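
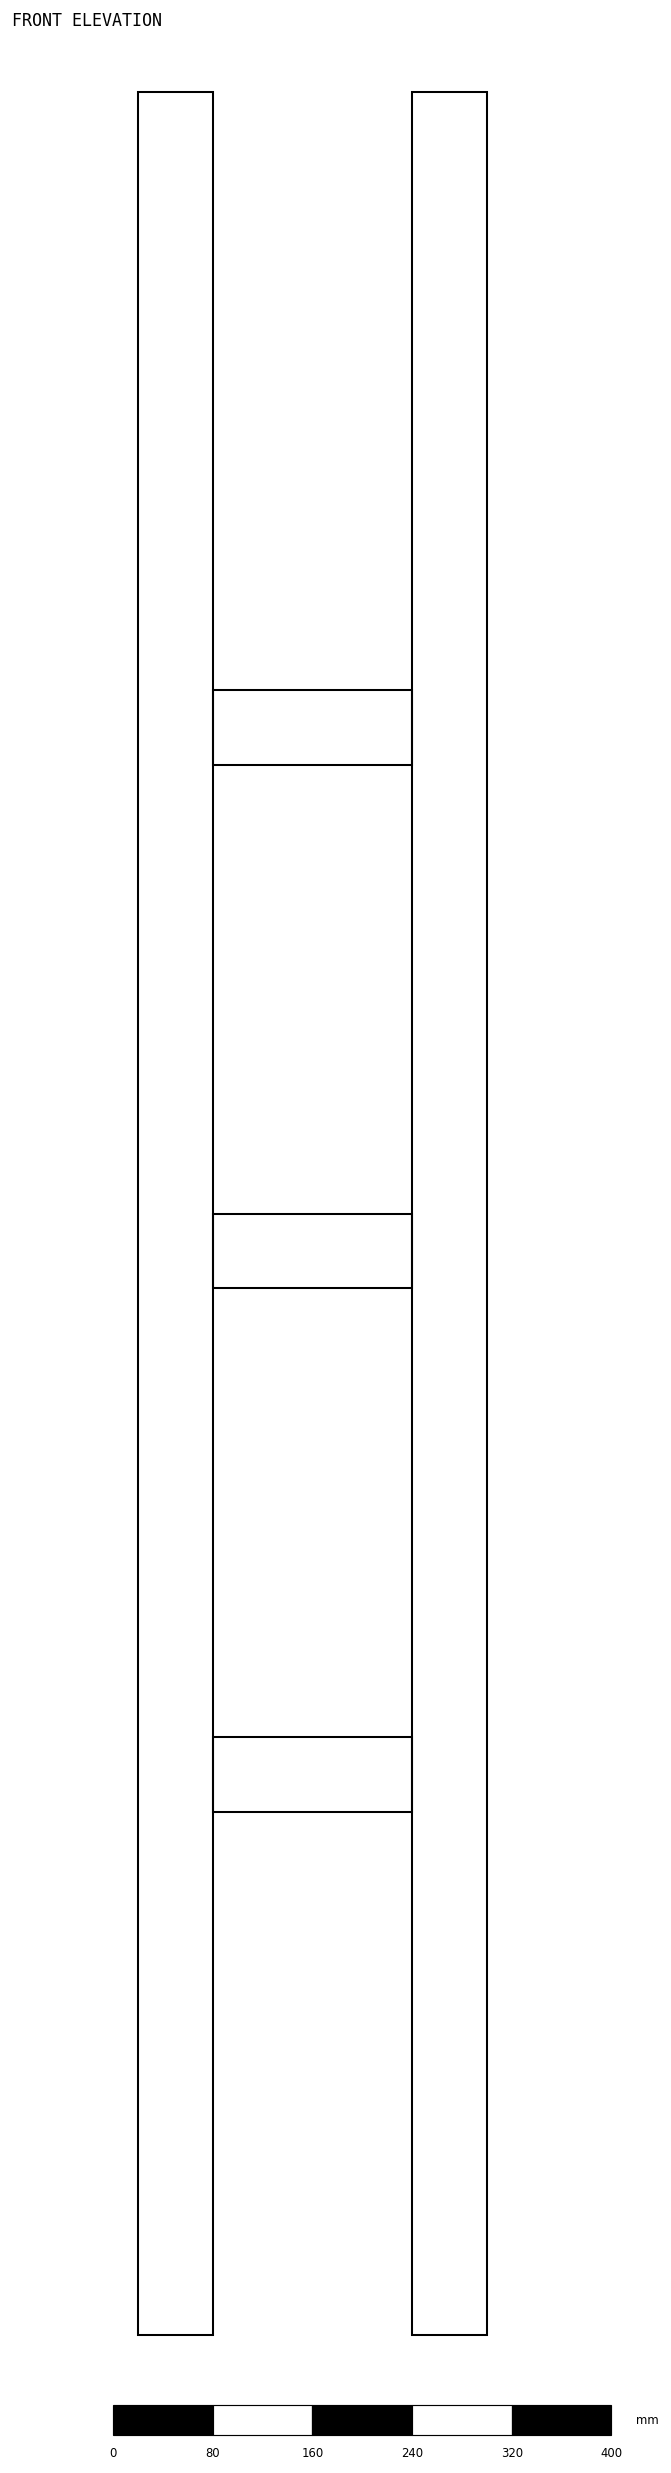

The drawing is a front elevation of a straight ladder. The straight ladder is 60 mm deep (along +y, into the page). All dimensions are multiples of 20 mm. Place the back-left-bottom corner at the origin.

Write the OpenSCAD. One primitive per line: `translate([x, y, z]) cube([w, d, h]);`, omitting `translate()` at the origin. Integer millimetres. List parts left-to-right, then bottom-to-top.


cube([60, 60, 1800]);
translate([60, 0, 420]) cube([160, 60, 60]);
translate([60, 0, 840]) cube([160, 60, 60]);
translate([60, 0, 1260]) cube([160, 60, 60]);
translate([220, 0, 0]) cube([60, 60, 1800]);


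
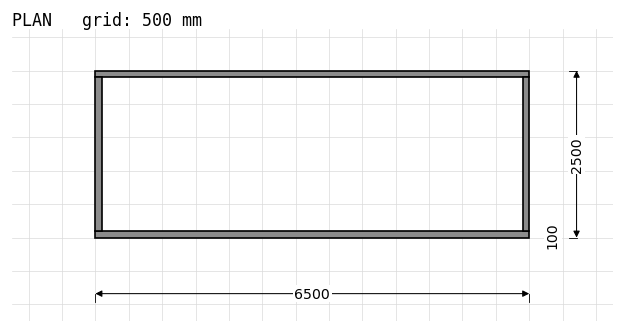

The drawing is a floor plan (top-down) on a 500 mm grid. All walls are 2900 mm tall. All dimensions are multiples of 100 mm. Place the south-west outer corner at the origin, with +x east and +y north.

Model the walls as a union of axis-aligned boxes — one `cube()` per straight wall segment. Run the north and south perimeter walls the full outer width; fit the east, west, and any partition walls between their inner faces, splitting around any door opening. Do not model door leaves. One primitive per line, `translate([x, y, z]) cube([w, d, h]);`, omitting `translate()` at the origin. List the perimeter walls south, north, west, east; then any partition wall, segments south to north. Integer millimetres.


cube([6500, 100, 2900]);
translate([0, 2400, 0]) cube([6500, 100, 2900]);
translate([0, 100, 0]) cube([100, 2300, 2900]);
translate([6400, 100, 0]) cube([100, 2300, 2900]);


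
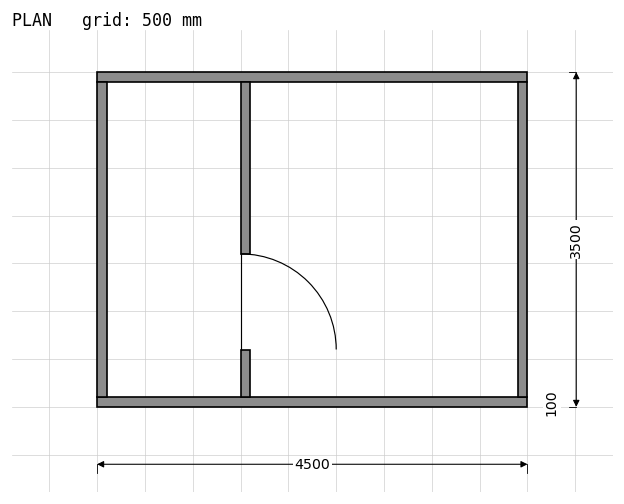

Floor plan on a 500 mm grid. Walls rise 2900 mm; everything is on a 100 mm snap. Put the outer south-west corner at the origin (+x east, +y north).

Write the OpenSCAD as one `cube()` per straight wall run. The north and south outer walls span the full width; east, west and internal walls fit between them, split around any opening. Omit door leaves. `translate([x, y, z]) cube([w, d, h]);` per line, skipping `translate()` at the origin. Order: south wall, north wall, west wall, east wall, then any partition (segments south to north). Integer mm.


cube([4500, 100, 2900]);
translate([0, 3400, 0]) cube([4500, 100, 2900]);
translate([0, 100, 0]) cube([100, 3300, 2900]);
translate([4400, 100, 0]) cube([100, 3300, 2900]);
translate([1500, 100, 0]) cube([100, 500, 2900]);
translate([1500, 1600, 0]) cube([100, 1800, 2900]);


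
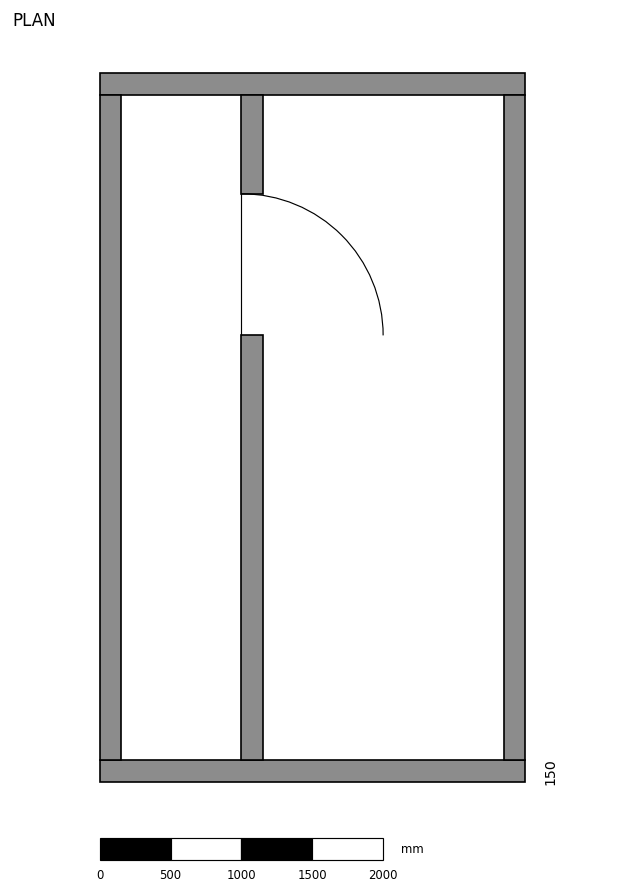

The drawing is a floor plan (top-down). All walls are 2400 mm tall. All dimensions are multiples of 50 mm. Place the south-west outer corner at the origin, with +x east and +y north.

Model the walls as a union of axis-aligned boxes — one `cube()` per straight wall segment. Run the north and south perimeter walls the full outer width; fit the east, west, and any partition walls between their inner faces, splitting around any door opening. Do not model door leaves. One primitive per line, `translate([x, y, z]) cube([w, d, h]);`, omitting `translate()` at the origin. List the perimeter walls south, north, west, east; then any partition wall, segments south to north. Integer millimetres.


cube([3000, 150, 2400]);
translate([0, 4850, 0]) cube([3000, 150, 2400]);
translate([0, 150, 0]) cube([150, 4700, 2400]);
translate([2850, 150, 0]) cube([150, 4700, 2400]);
translate([1000, 150, 0]) cube([150, 3000, 2400]);
translate([1000, 4150, 0]) cube([150, 700, 2400]);


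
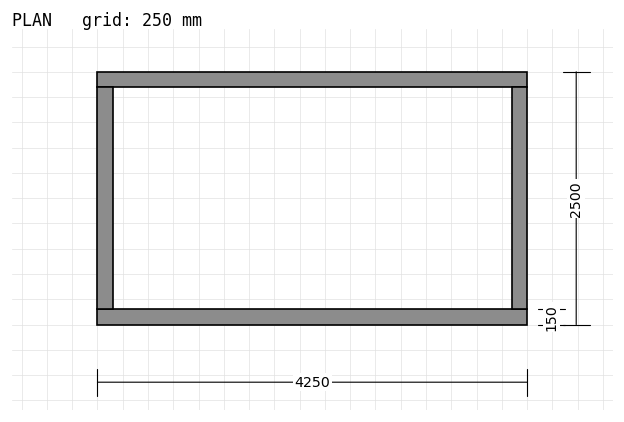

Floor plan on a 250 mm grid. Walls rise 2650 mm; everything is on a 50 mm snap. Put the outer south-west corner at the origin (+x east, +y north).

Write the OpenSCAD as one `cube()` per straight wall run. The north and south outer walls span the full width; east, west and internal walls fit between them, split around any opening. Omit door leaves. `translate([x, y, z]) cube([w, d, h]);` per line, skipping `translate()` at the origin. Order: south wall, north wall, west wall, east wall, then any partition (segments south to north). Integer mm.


cube([4250, 150, 2650]);
translate([0, 2350, 0]) cube([4250, 150, 2650]);
translate([0, 150, 0]) cube([150, 2200, 2650]);
translate([4100, 150, 0]) cube([150, 2200, 2650]);


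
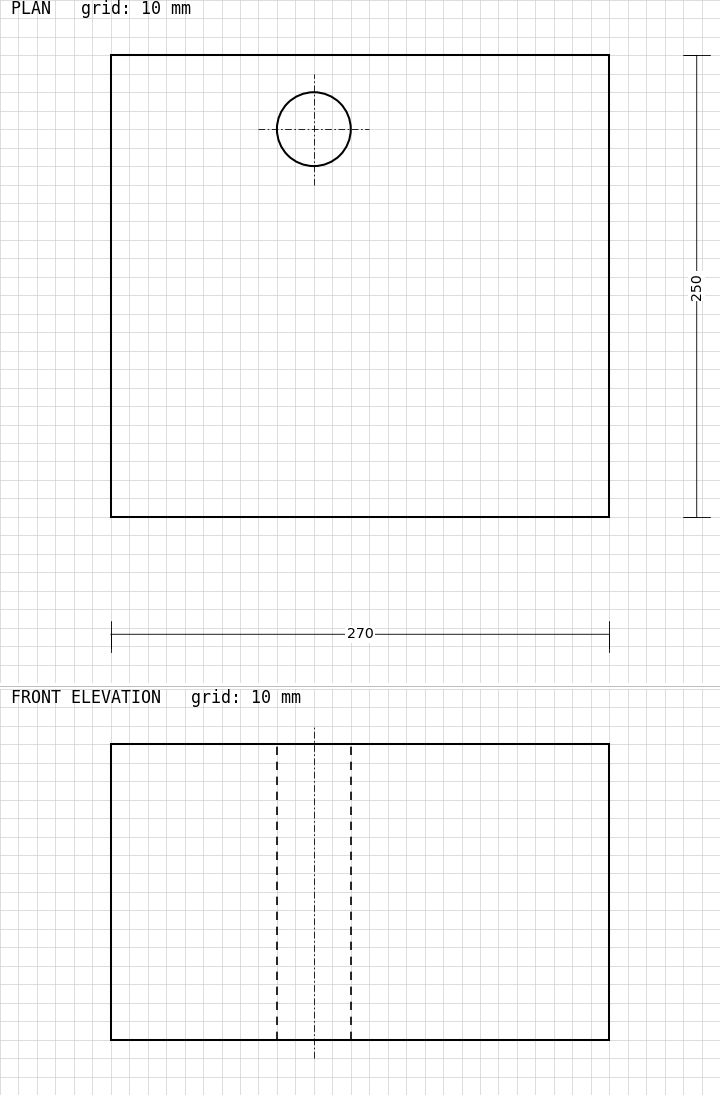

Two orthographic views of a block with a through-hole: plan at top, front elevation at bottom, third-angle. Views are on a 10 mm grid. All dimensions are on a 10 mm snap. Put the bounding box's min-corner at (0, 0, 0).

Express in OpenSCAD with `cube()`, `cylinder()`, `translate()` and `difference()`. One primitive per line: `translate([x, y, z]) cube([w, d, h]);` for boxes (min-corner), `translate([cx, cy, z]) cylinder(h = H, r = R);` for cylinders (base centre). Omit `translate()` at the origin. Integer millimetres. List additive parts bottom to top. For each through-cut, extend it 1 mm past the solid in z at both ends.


difference() {
  cube([270, 250, 160]);
  translate([110, 210, -1]) cylinder(h = 162, r = 20);
}


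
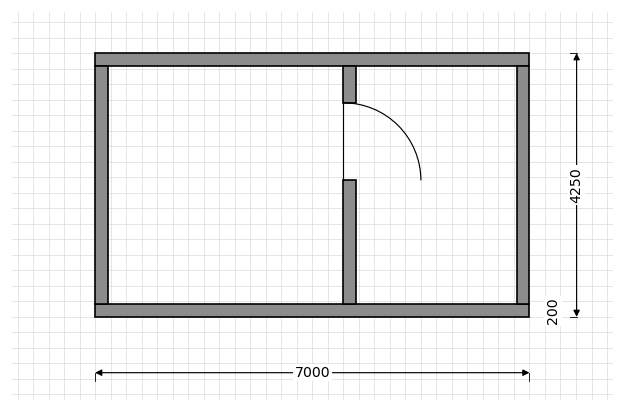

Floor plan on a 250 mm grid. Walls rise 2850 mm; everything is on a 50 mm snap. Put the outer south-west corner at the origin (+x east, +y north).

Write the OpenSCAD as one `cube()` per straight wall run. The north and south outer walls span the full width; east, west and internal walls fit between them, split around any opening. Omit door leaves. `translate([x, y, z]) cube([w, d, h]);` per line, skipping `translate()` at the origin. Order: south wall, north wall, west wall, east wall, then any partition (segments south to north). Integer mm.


cube([7000, 200, 2850]);
translate([0, 4050, 0]) cube([7000, 200, 2850]);
translate([0, 200, 0]) cube([200, 3850, 2850]);
translate([6800, 200, 0]) cube([200, 3850, 2850]);
translate([4000, 200, 0]) cube([200, 2000, 2850]);
translate([4000, 3450, 0]) cube([200, 600, 2850]);


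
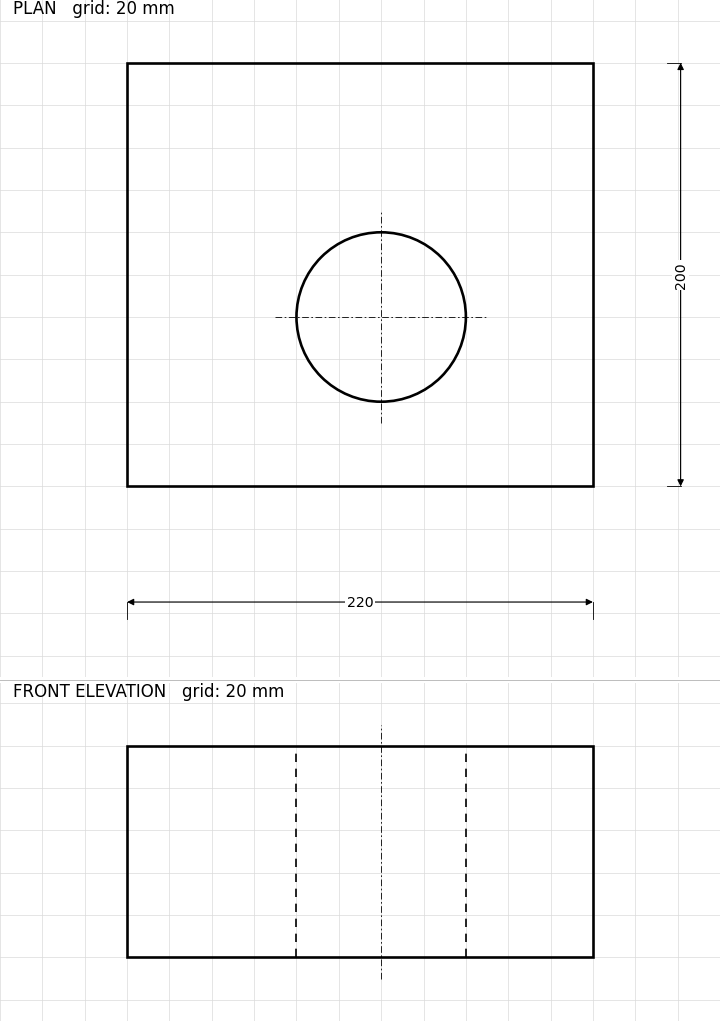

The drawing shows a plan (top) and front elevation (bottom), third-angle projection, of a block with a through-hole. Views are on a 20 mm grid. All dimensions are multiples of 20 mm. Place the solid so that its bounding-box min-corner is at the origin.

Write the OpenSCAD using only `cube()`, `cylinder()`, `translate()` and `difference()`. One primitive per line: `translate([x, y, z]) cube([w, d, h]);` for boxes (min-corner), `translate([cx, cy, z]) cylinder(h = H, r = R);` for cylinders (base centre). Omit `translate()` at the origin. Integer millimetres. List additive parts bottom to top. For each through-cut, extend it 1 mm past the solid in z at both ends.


difference() {
  cube([220, 200, 100]);
  translate([120, 80, -1]) cylinder(h = 102, r = 40);
}


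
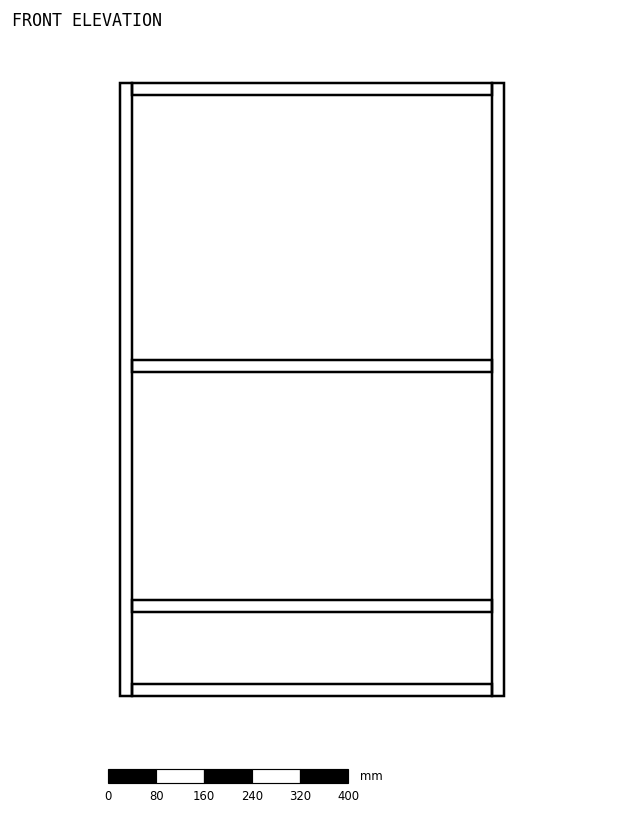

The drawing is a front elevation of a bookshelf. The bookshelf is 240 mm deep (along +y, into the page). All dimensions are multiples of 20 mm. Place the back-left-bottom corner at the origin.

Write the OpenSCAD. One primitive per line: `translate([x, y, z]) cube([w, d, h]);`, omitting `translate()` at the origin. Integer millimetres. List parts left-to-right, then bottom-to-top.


cube([20, 240, 1020]);
translate([20, 0, 0]) cube([600, 240, 20]);
translate([20, 0, 140]) cube([600, 240, 20]);
translate([20, 0, 540]) cube([600, 240, 20]);
translate([20, 0, 1000]) cube([600, 240, 20]);
translate([620, 0, 0]) cube([20, 240, 1020]);


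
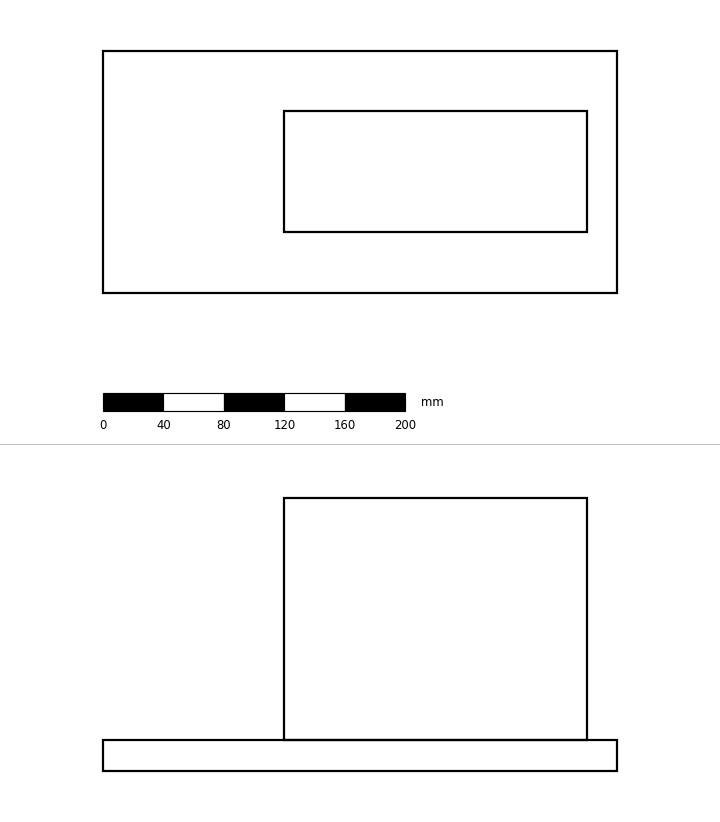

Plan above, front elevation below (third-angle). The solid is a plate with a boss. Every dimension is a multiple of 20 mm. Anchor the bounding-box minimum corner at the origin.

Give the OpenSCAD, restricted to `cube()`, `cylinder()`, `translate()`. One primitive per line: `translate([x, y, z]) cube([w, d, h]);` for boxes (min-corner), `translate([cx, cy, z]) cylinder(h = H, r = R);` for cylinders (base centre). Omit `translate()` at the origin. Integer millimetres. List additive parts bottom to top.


cube([340, 160, 20]);
translate([120, 40, 20]) cube([200, 80, 160]);


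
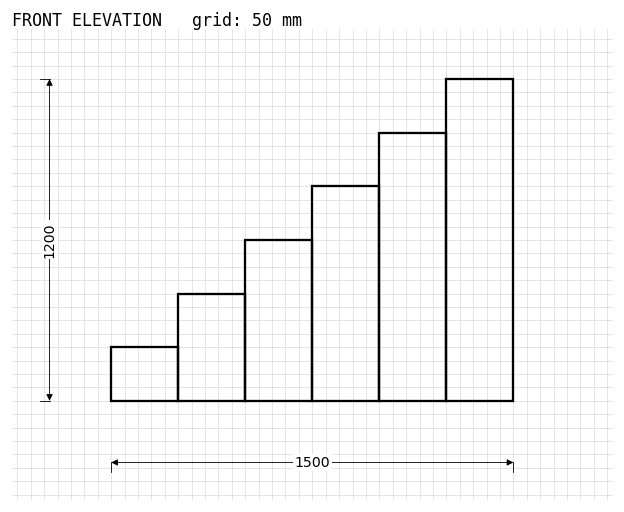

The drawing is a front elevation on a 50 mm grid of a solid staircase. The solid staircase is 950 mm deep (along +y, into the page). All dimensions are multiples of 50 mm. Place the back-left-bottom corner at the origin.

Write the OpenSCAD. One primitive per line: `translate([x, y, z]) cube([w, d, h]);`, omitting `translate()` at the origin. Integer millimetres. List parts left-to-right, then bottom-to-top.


cube([250, 950, 200]);
translate([250, 0, 0]) cube([250, 950, 400]);
translate([500, 0, 0]) cube([250, 950, 600]);
translate([750, 0, 0]) cube([250, 950, 800]);
translate([1000, 0, 0]) cube([250, 950, 1000]);
translate([1250, 0, 0]) cube([250, 950, 1200]);


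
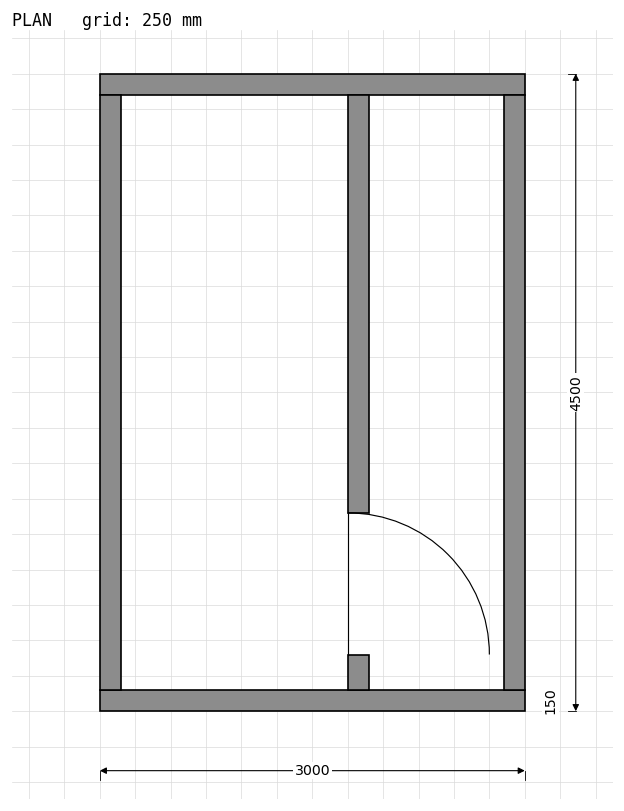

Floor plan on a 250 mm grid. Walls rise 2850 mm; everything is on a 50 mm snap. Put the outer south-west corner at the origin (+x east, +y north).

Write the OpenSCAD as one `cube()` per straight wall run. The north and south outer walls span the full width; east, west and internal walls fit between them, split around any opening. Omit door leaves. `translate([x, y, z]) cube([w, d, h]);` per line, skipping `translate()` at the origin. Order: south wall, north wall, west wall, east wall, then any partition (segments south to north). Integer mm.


cube([3000, 150, 2850]);
translate([0, 4350, 0]) cube([3000, 150, 2850]);
translate([0, 150, 0]) cube([150, 4200, 2850]);
translate([2850, 150, 0]) cube([150, 4200, 2850]);
translate([1750, 150, 0]) cube([150, 250, 2850]);
translate([1750, 1400, 0]) cube([150, 2950, 2850]);


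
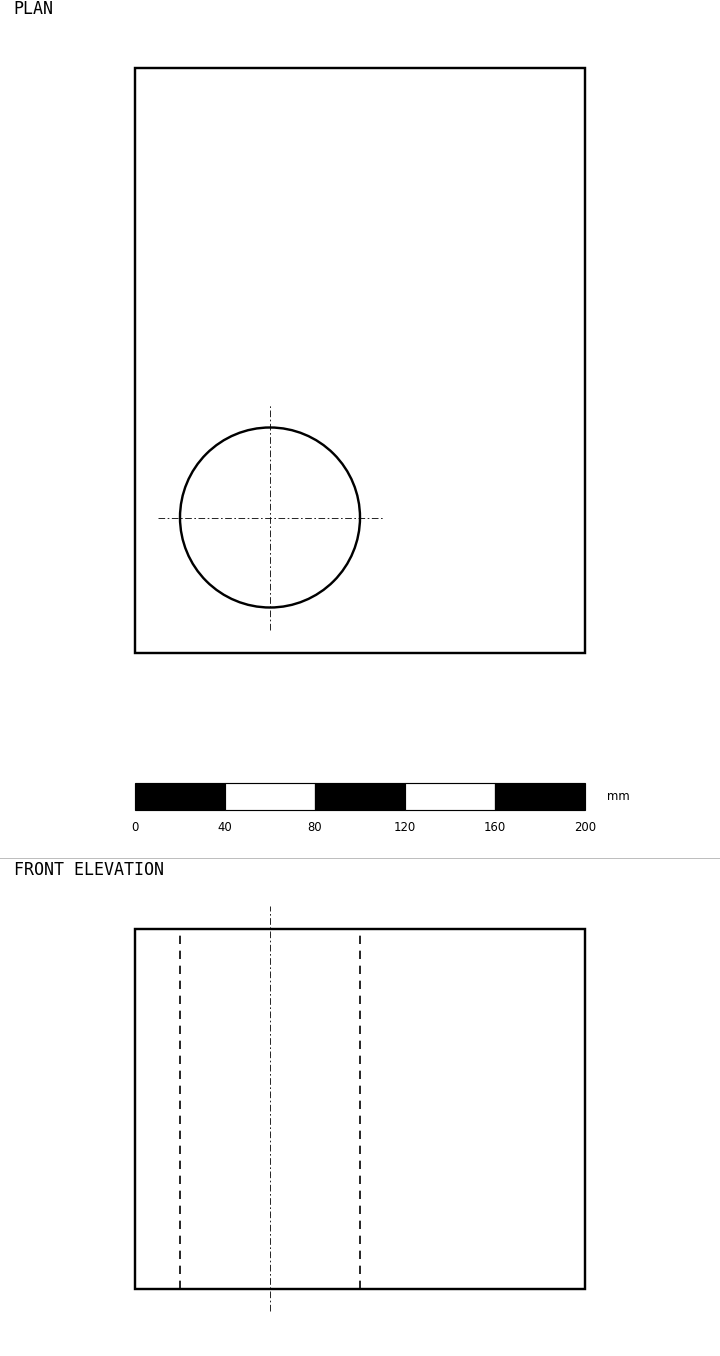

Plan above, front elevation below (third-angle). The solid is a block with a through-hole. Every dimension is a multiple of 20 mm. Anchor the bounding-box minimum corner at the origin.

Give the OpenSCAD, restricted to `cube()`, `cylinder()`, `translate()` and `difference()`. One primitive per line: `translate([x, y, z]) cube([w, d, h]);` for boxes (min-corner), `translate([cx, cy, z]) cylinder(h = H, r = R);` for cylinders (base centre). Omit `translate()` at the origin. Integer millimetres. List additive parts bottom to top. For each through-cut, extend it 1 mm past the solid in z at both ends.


difference() {
  cube([200, 260, 160]);
  translate([60, 60, -1]) cylinder(h = 162, r = 40);
}


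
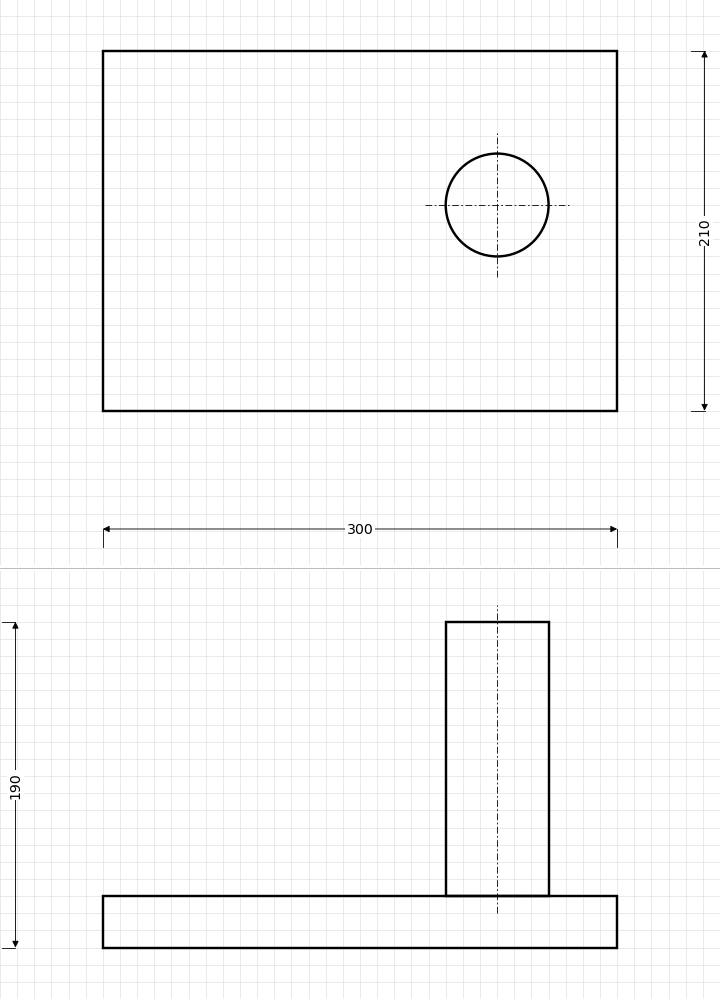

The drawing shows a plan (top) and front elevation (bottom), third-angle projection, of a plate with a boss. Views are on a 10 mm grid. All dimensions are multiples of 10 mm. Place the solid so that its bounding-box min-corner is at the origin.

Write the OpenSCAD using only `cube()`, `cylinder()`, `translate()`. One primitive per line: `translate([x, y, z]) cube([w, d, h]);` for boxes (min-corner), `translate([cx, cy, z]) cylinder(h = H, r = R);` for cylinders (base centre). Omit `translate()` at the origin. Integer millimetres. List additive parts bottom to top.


cube([300, 210, 30]);
translate([230, 120, 30]) cylinder(h = 160, r = 30);


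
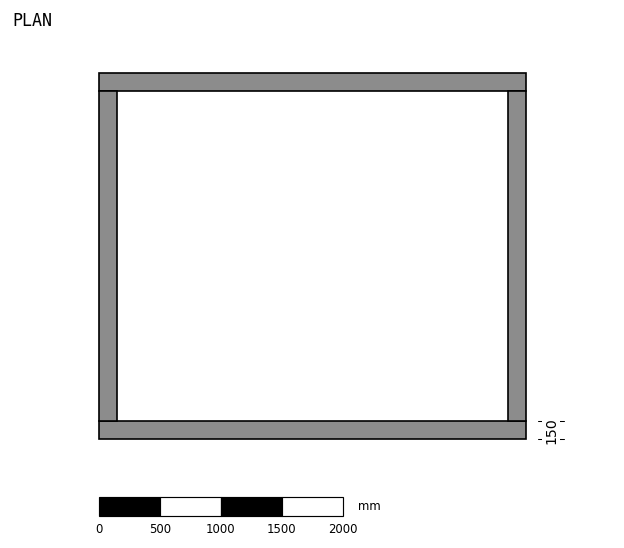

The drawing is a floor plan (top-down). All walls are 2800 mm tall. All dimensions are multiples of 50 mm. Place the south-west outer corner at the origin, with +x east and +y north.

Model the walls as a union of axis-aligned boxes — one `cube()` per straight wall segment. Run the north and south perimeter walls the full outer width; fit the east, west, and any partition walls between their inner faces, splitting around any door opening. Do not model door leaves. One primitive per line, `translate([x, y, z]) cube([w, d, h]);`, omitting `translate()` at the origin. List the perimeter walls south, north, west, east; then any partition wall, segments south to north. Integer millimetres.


cube([3500, 150, 2800]);
translate([0, 2850, 0]) cube([3500, 150, 2800]);
translate([0, 150, 0]) cube([150, 2700, 2800]);
translate([3350, 150, 0]) cube([150, 2700, 2800]);


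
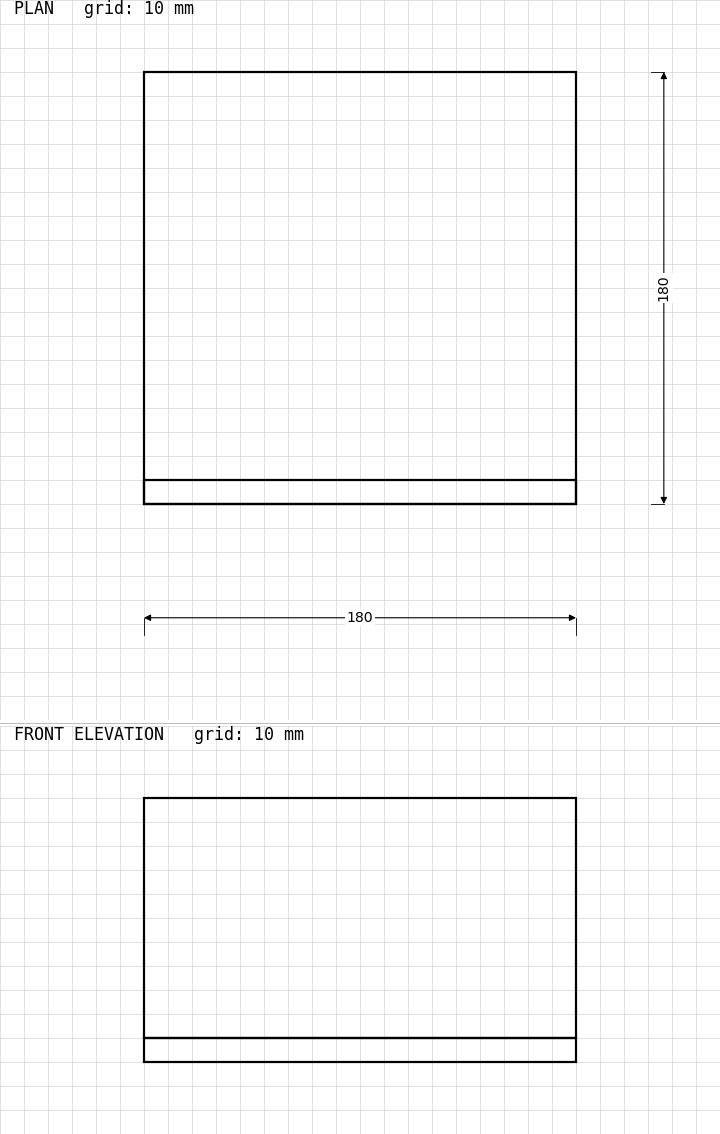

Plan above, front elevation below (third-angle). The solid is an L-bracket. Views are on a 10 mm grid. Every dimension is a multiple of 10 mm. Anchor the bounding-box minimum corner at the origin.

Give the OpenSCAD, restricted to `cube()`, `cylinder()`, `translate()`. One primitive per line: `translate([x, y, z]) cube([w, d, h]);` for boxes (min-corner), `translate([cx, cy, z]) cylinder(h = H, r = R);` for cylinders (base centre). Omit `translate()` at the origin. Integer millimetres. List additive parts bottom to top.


cube([180, 180, 10]);
translate([0, 0, 10]) cube([180, 10, 100]);


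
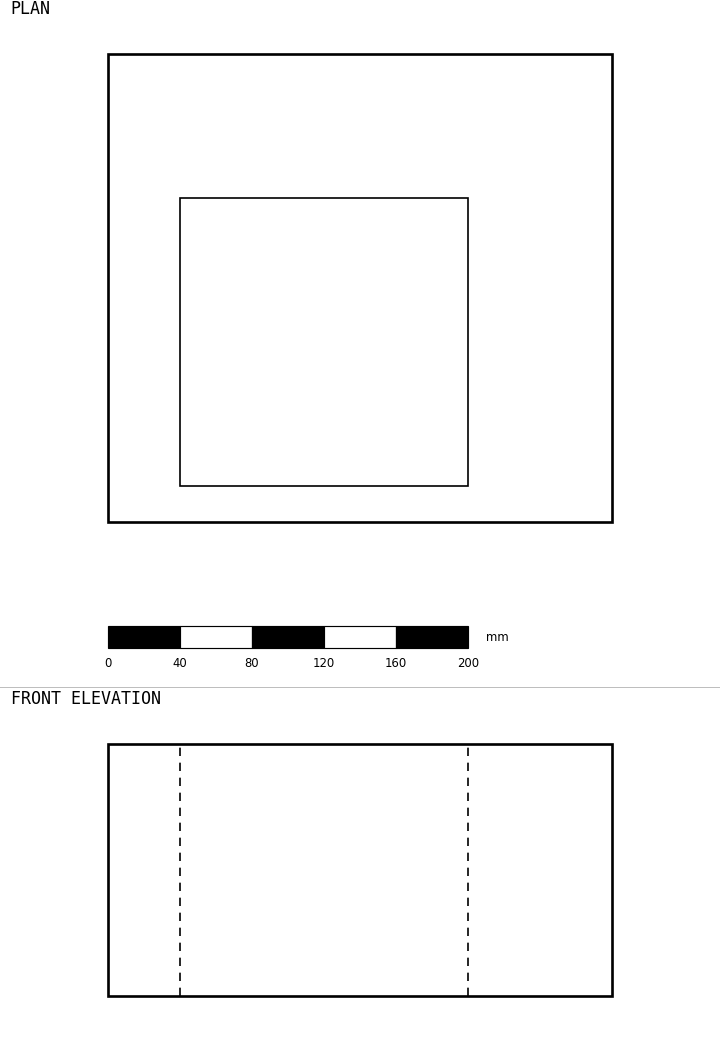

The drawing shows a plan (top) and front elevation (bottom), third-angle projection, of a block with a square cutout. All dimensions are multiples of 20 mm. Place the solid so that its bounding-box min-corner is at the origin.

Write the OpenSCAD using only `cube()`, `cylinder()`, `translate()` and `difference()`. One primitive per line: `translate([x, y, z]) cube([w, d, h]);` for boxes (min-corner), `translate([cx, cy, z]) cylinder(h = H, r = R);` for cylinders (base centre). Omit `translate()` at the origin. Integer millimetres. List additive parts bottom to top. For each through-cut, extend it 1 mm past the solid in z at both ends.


difference() {
  cube([280, 260, 140]);
  translate([40, 20, -1]) cube([160, 160, 142]);
}


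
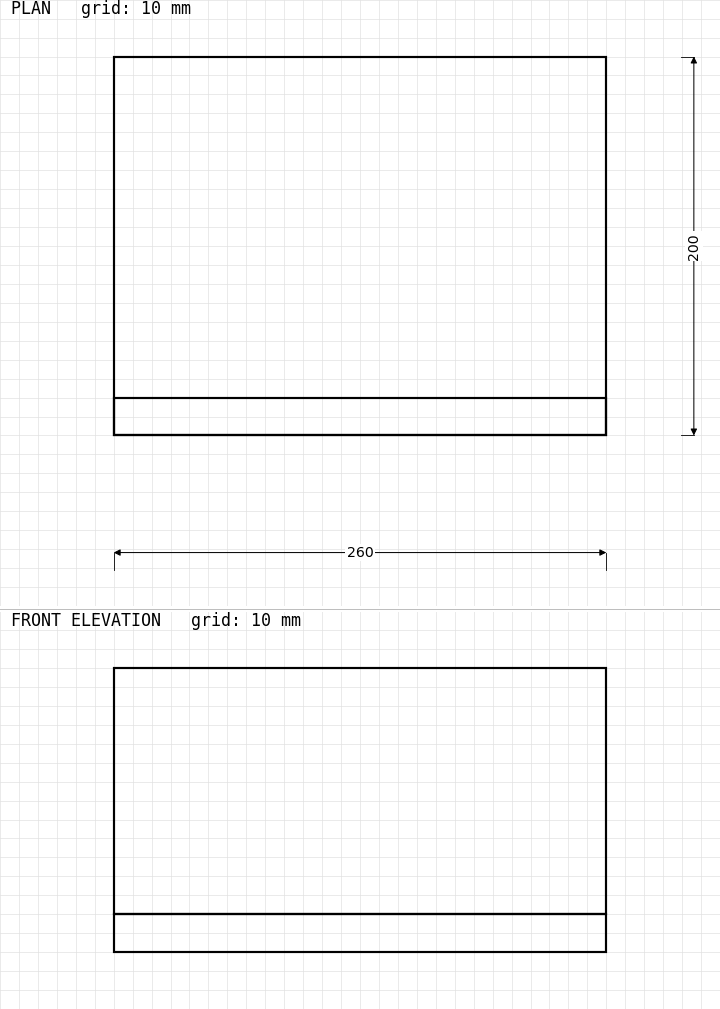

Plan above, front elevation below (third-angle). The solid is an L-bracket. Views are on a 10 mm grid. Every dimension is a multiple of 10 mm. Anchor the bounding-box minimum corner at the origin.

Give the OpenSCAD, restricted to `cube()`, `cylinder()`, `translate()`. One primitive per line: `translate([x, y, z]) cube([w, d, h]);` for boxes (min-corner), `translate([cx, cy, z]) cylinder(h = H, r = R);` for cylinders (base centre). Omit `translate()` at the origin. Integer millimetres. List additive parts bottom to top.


cube([260, 200, 20]);
translate([0, 0, 20]) cube([260, 20, 130]);


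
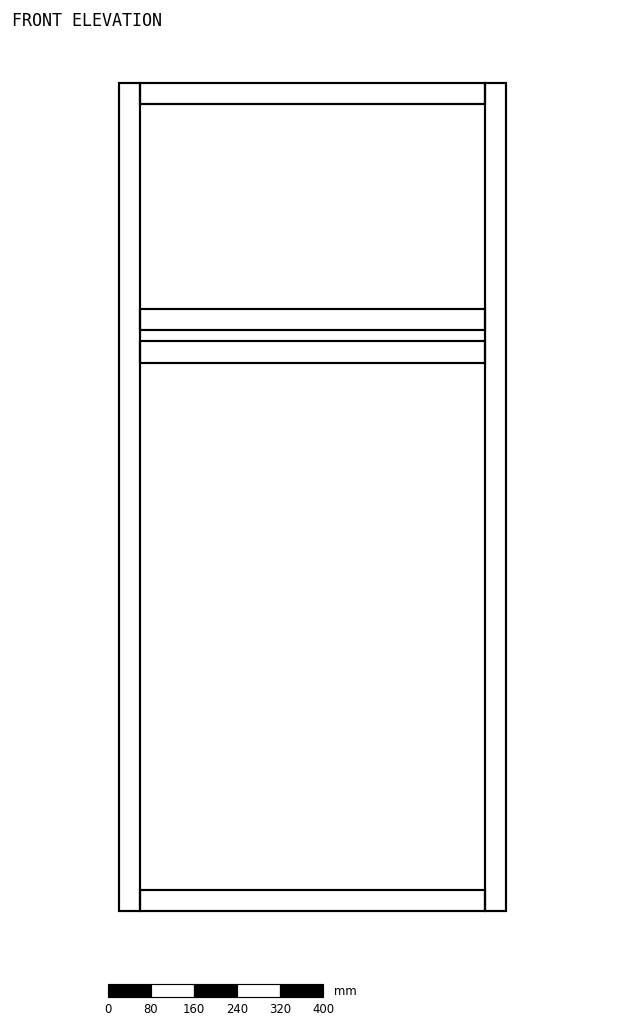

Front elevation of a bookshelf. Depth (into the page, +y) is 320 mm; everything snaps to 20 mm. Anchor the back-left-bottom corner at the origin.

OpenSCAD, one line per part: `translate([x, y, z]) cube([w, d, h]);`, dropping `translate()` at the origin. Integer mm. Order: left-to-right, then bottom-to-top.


cube([40, 320, 1540]);
translate([40, 0, 0]) cube([640, 320, 40]);
translate([40, 0, 1020]) cube([640, 320, 40]);
translate([40, 0, 1080]) cube([640, 320, 40]);
translate([40, 0, 1500]) cube([640, 320, 40]);
translate([680, 0, 0]) cube([40, 320, 1540]);


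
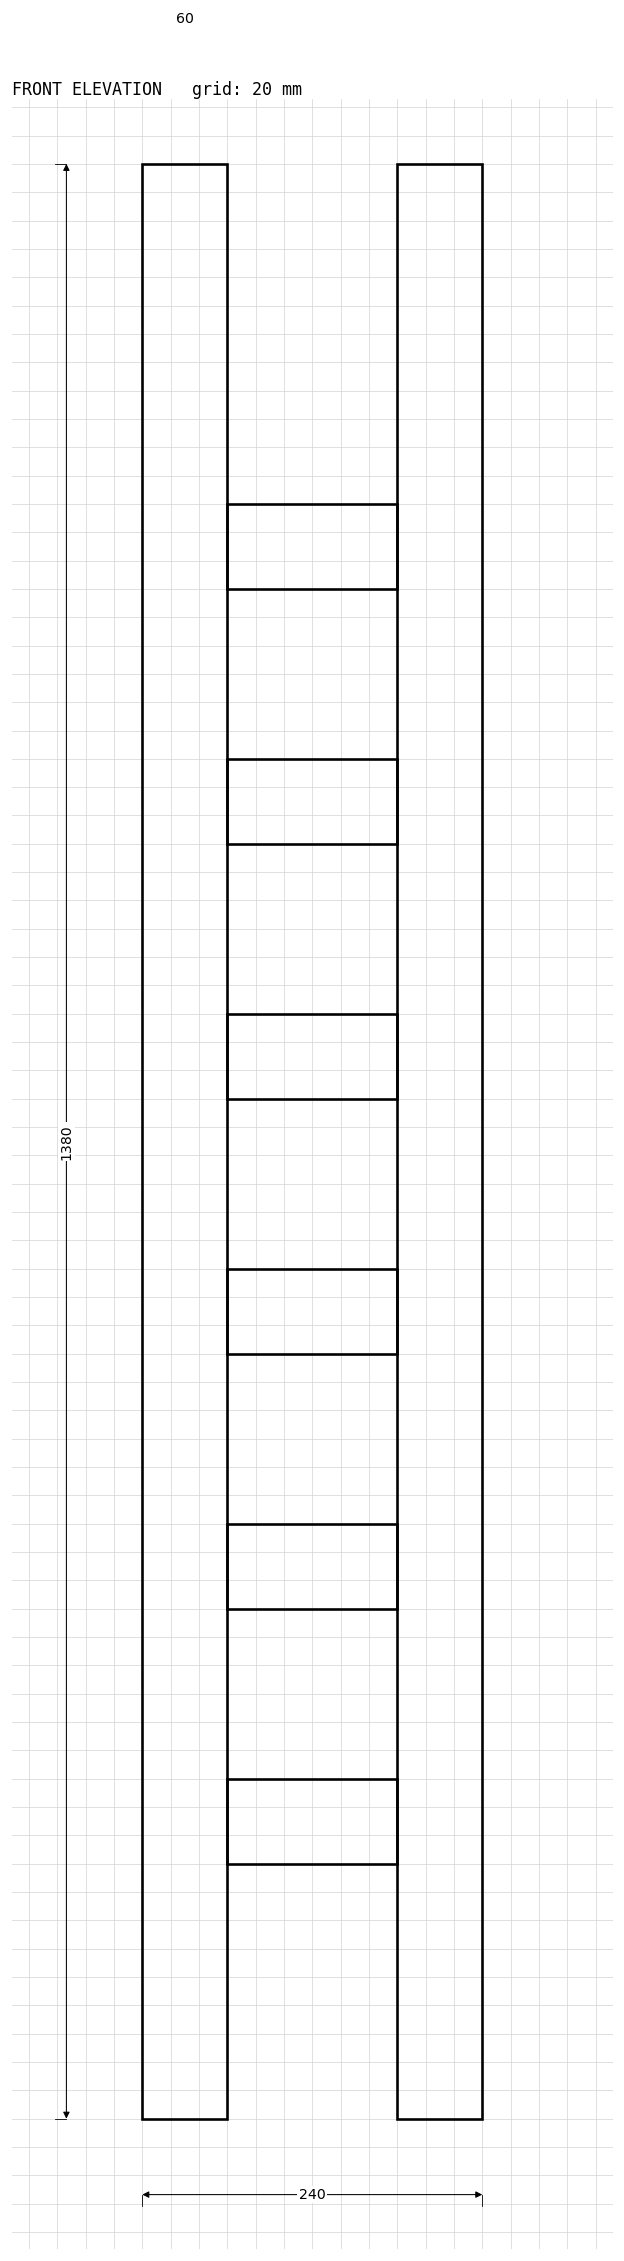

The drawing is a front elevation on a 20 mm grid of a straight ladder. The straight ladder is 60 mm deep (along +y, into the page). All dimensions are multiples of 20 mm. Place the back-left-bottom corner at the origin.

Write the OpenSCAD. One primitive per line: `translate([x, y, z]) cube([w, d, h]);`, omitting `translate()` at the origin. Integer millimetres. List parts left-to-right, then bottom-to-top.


cube([60, 60, 1380]);
translate([60, 0, 180]) cube([120, 60, 60]);
translate([60, 0, 360]) cube([120, 60, 60]);
translate([60, 0, 540]) cube([120, 60, 60]);
translate([60, 0, 720]) cube([120, 60, 60]);
translate([60, 0, 900]) cube([120, 60, 60]);
translate([60, 0, 1080]) cube([120, 60, 60]);
translate([180, 0, 0]) cube([60, 60, 1380]);


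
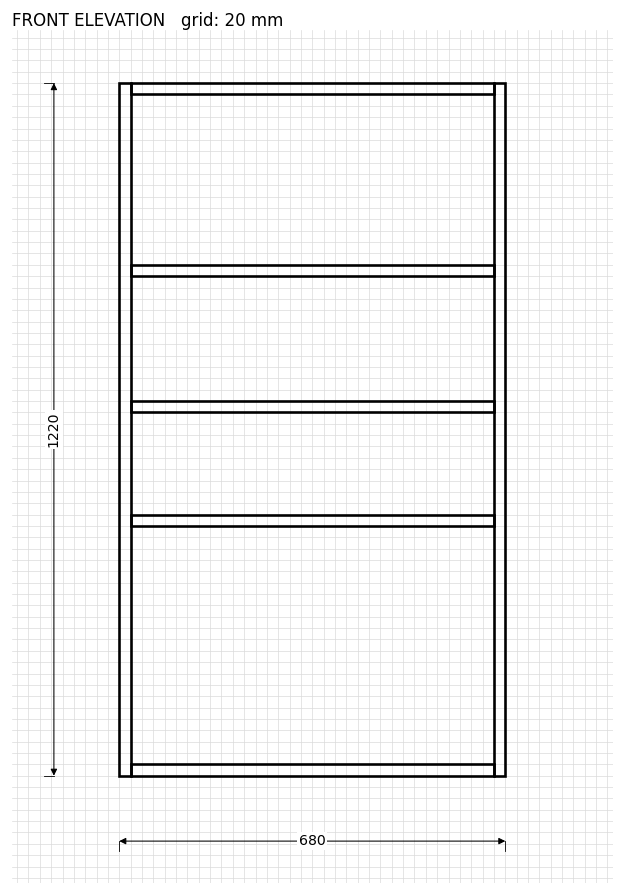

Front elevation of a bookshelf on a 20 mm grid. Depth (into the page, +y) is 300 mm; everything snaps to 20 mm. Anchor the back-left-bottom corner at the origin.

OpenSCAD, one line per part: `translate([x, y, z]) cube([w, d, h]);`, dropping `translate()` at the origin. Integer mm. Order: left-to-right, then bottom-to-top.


cube([20, 300, 1220]);
translate([20, 0, 0]) cube([640, 300, 20]);
translate([20, 0, 440]) cube([640, 300, 20]);
translate([20, 0, 640]) cube([640, 300, 20]);
translate([20, 0, 880]) cube([640, 300, 20]);
translate([20, 0, 1200]) cube([640, 300, 20]);
translate([660, 0, 0]) cube([20, 300, 1220]);


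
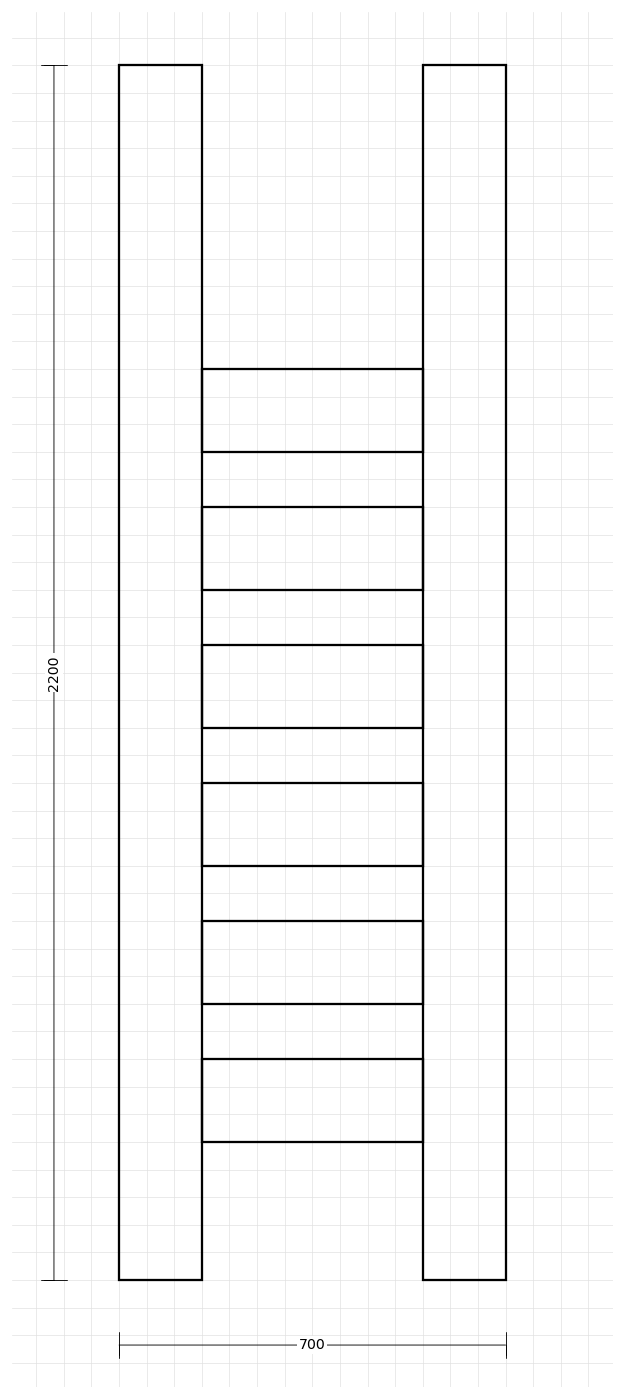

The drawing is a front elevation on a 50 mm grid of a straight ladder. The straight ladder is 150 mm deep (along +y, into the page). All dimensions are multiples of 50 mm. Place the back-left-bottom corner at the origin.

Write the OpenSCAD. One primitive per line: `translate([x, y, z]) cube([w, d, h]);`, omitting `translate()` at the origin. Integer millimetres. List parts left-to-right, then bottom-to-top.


cube([150, 150, 2200]);
translate([150, 0, 250]) cube([400, 150, 150]);
translate([150, 0, 500]) cube([400, 150, 150]);
translate([150, 0, 750]) cube([400, 150, 150]);
translate([150, 0, 1000]) cube([400, 150, 150]);
translate([150, 0, 1250]) cube([400, 150, 150]);
translate([150, 0, 1500]) cube([400, 150, 150]);
translate([550, 0, 0]) cube([150, 150, 2200]);


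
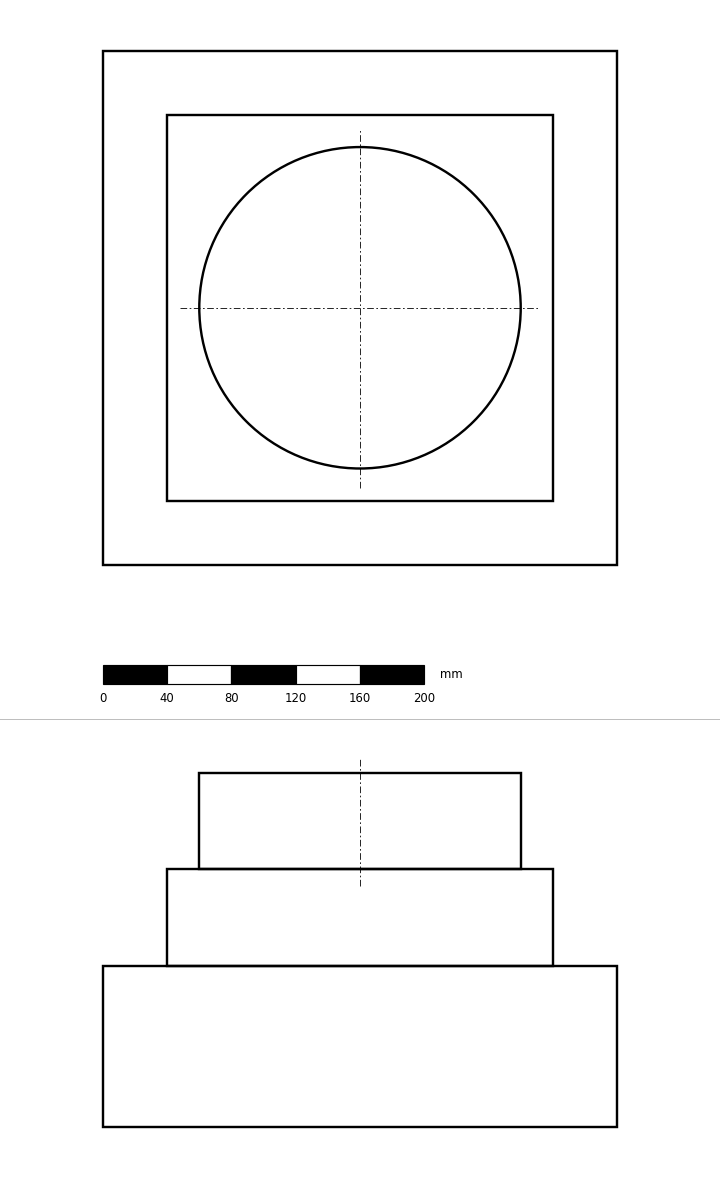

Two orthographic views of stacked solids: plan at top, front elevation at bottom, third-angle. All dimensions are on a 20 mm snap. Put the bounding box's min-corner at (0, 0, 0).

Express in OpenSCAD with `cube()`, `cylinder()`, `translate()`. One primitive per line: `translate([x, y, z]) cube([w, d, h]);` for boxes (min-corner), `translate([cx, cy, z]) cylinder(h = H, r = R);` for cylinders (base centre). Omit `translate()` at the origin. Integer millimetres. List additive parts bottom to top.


cube([320, 320, 100]);
translate([40, 40, 100]) cube([240, 240, 60]);
translate([160, 160, 160]) cylinder(h = 60, r = 100);


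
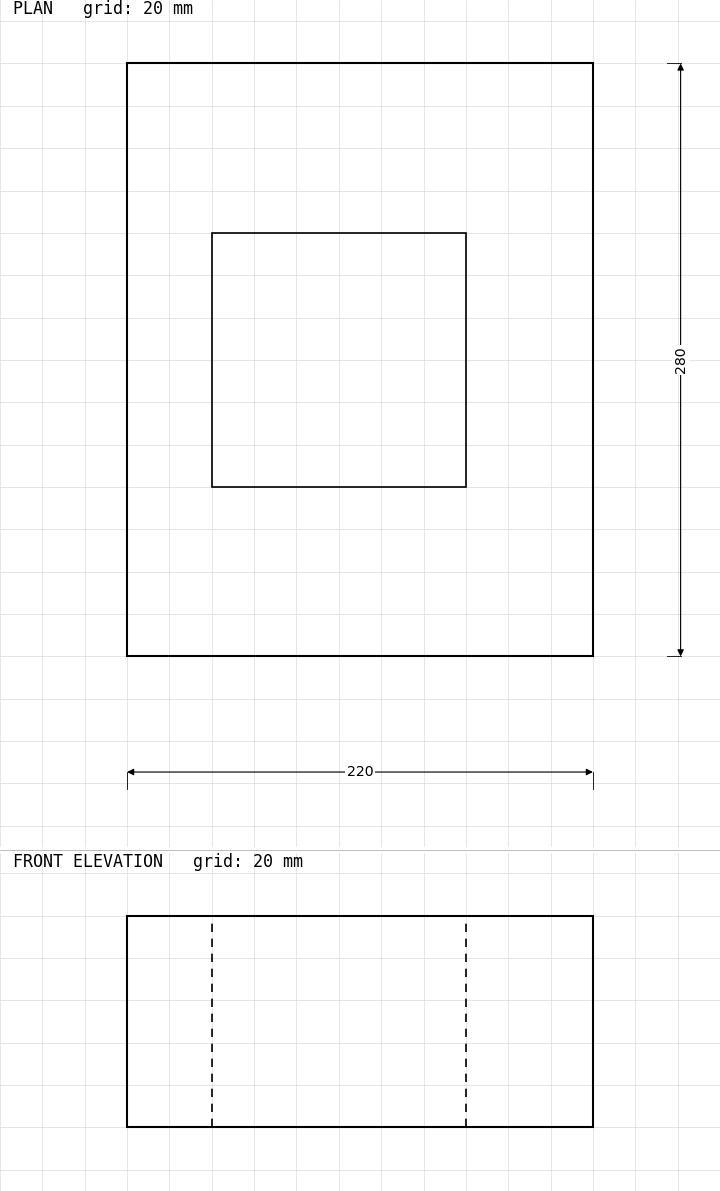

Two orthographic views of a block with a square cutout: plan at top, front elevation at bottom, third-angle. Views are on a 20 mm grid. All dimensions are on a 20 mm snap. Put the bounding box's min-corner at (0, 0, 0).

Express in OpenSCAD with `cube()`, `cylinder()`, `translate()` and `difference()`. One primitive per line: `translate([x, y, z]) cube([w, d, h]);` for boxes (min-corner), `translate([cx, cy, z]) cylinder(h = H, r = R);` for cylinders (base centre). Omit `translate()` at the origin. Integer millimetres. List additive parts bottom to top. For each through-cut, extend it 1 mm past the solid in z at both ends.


difference() {
  cube([220, 280, 100]);
  translate([40, 80, -1]) cube([120, 120, 102]);
}


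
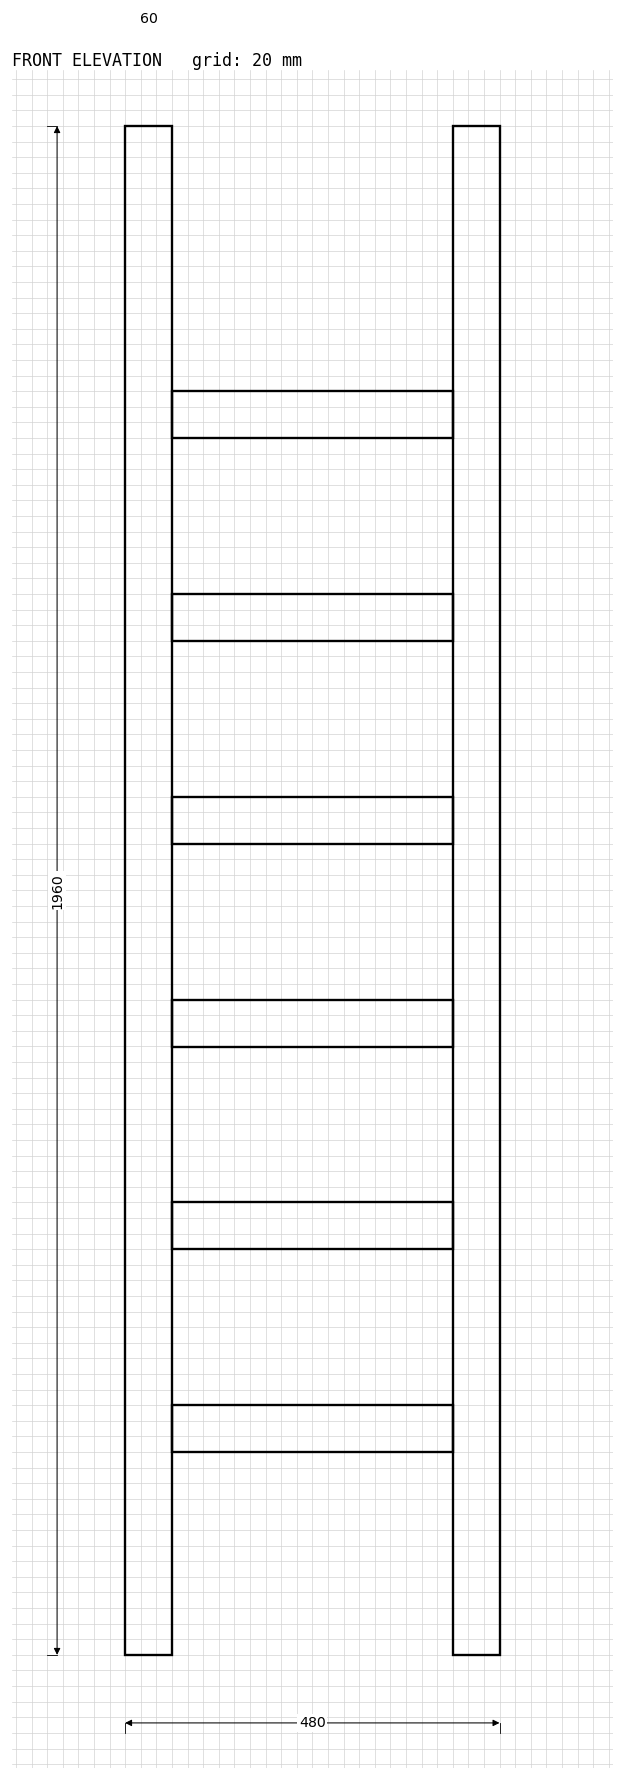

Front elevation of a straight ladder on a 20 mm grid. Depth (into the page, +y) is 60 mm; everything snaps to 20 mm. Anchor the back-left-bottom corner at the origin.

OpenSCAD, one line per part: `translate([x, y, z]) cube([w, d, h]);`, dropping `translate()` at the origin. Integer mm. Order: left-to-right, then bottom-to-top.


cube([60, 60, 1960]);
translate([60, 0, 260]) cube([360, 60, 60]);
translate([60, 0, 520]) cube([360, 60, 60]);
translate([60, 0, 780]) cube([360, 60, 60]);
translate([60, 0, 1040]) cube([360, 60, 60]);
translate([60, 0, 1300]) cube([360, 60, 60]);
translate([60, 0, 1560]) cube([360, 60, 60]);
translate([420, 0, 0]) cube([60, 60, 1960]);


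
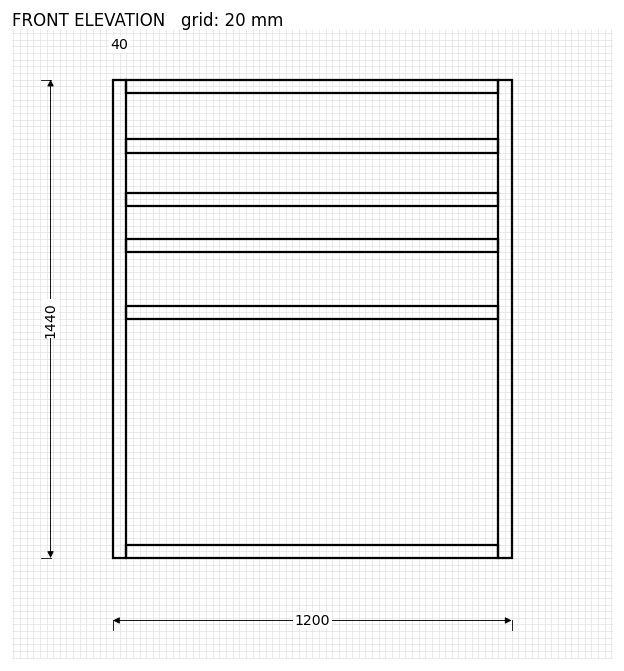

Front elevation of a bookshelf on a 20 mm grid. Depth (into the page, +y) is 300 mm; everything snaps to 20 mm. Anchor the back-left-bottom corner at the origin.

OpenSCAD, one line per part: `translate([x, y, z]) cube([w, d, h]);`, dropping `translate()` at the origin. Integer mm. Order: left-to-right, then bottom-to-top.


cube([40, 300, 1440]);
translate([40, 0, 0]) cube([1120, 300, 40]);
translate([40, 0, 720]) cube([1120, 300, 40]);
translate([40, 0, 920]) cube([1120, 300, 40]);
translate([40, 0, 1060]) cube([1120, 300, 40]);
translate([40, 0, 1220]) cube([1120, 300, 40]);
translate([40, 0, 1400]) cube([1120, 300, 40]);
translate([1160, 0, 0]) cube([40, 300, 1440]);


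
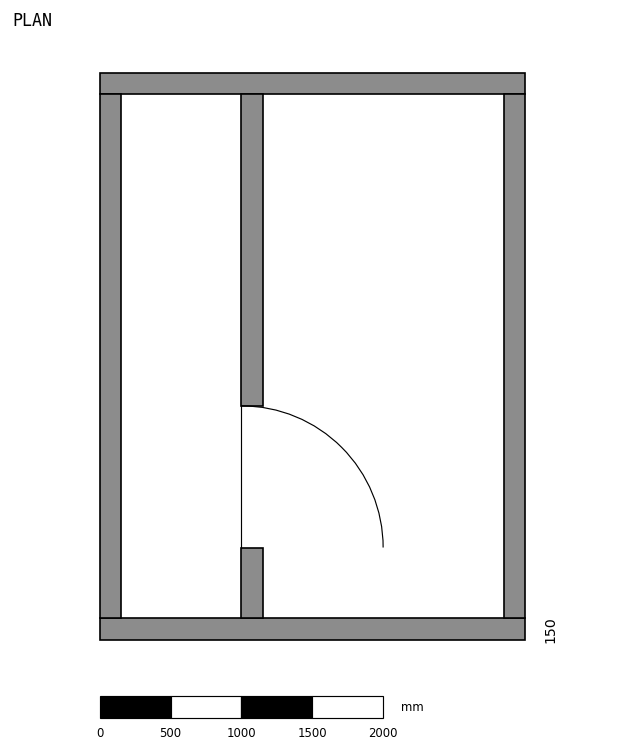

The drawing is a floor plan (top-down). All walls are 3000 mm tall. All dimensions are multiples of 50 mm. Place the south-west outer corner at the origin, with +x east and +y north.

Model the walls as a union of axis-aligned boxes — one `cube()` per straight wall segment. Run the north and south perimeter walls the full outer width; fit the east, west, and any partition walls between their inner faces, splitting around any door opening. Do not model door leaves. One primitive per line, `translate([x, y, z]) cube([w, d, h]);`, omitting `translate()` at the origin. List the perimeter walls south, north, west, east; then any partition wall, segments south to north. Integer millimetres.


cube([3000, 150, 3000]);
translate([0, 3850, 0]) cube([3000, 150, 3000]);
translate([0, 150, 0]) cube([150, 3700, 3000]);
translate([2850, 150, 0]) cube([150, 3700, 3000]);
translate([1000, 150, 0]) cube([150, 500, 3000]);
translate([1000, 1650, 0]) cube([150, 2200, 3000]);


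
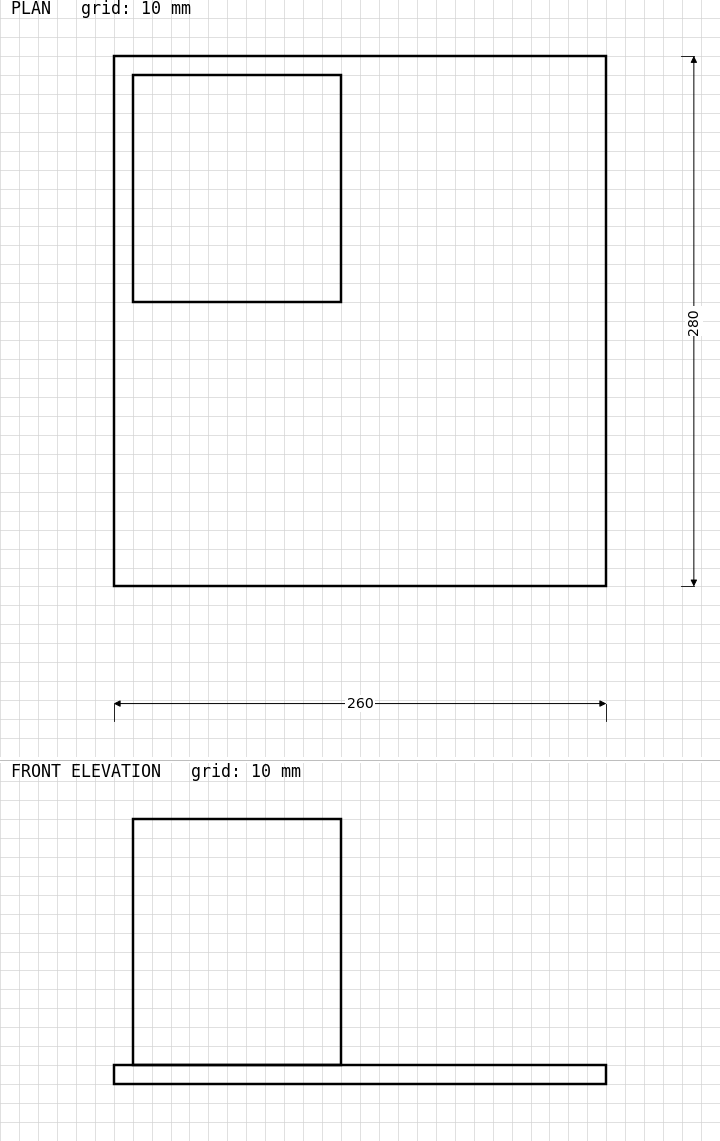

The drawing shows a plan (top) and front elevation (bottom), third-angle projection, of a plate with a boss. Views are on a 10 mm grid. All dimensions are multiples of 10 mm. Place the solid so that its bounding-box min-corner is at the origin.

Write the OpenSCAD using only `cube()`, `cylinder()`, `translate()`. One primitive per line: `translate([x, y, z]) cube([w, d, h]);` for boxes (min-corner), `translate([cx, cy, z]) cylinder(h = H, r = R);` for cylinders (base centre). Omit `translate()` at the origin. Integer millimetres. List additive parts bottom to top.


cube([260, 280, 10]);
translate([10, 150, 10]) cube([110, 120, 130]);


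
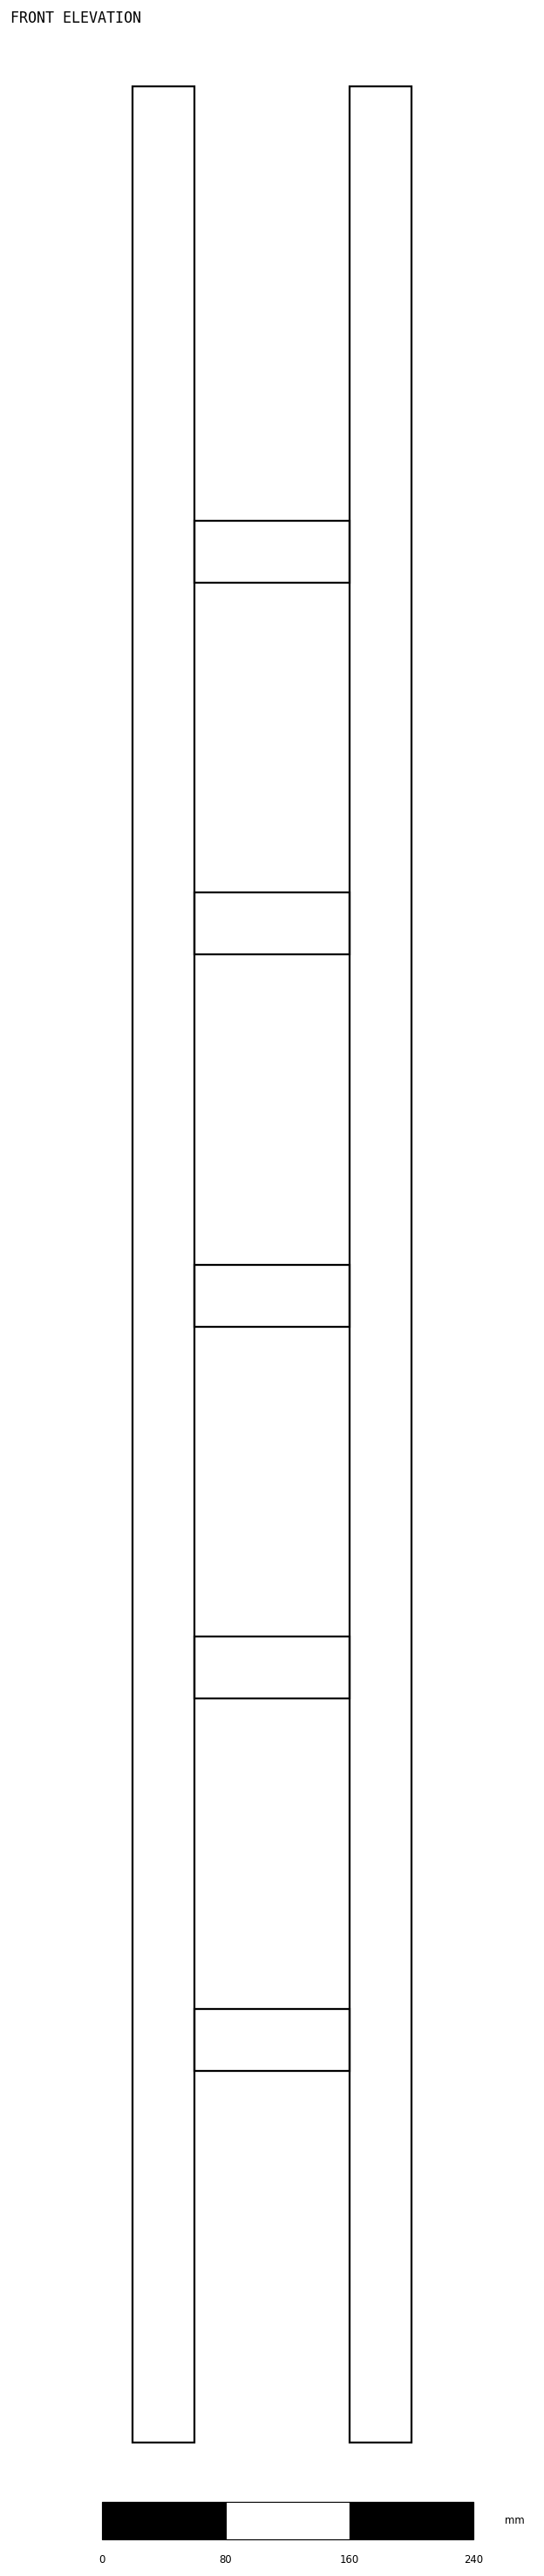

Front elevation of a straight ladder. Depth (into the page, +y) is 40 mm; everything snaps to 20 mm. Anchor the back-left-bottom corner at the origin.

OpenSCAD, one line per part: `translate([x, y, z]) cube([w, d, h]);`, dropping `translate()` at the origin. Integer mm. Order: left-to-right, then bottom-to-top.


cube([40, 40, 1520]);
translate([40, 0, 240]) cube([100, 40, 40]);
translate([40, 0, 480]) cube([100, 40, 40]);
translate([40, 0, 720]) cube([100, 40, 40]);
translate([40, 0, 960]) cube([100, 40, 40]);
translate([40, 0, 1200]) cube([100, 40, 40]);
translate([140, 0, 0]) cube([40, 40, 1520]);


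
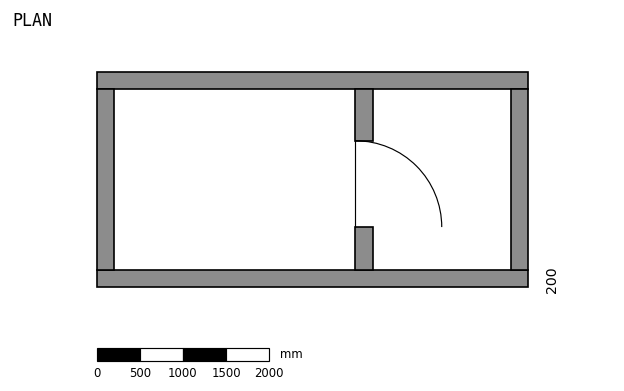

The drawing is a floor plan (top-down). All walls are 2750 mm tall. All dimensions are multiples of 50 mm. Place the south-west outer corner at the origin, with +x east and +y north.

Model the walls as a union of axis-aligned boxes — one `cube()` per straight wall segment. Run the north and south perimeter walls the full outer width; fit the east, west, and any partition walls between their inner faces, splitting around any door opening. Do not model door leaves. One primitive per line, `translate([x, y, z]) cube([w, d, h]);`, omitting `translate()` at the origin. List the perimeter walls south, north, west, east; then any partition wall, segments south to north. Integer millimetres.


cube([5000, 200, 2750]);
translate([0, 2300, 0]) cube([5000, 200, 2750]);
translate([0, 200, 0]) cube([200, 2100, 2750]);
translate([4800, 200, 0]) cube([200, 2100, 2750]);
translate([3000, 200, 0]) cube([200, 500, 2750]);
translate([3000, 1700, 0]) cube([200, 600, 2750]);


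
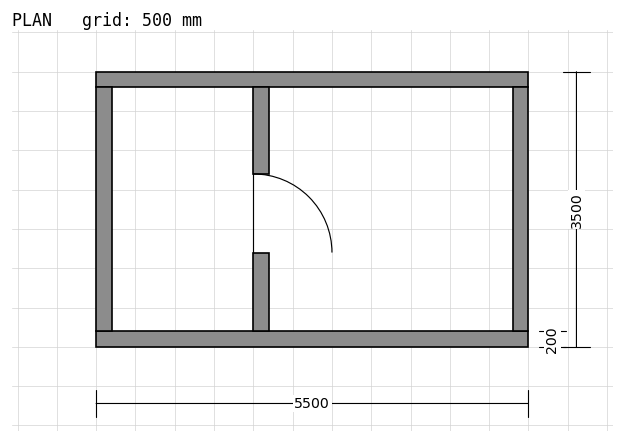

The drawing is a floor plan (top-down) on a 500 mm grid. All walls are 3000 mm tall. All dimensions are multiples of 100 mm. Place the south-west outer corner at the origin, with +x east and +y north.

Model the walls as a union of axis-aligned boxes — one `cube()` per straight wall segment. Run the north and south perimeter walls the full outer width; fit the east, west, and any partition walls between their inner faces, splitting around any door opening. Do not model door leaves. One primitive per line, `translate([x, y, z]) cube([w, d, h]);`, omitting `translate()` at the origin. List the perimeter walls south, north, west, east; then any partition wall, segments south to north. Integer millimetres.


cube([5500, 200, 3000]);
translate([0, 3300, 0]) cube([5500, 200, 3000]);
translate([0, 200, 0]) cube([200, 3100, 3000]);
translate([5300, 200, 0]) cube([200, 3100, 3000]);
translate([2000, 200, 0]) cube([200, 1000, 3000]);
translate([2000, 2200, 0]) cube([200, 1100, 3000]);


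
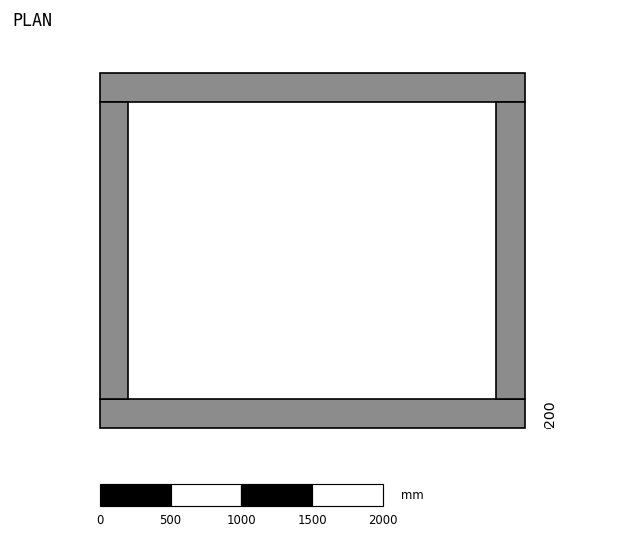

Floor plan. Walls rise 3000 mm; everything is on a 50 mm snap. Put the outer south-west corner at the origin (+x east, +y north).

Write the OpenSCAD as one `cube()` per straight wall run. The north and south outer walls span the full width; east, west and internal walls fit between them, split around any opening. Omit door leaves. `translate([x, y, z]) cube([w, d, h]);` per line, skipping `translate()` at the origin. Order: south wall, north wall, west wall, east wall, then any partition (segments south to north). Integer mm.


cube([3000, 200, 3000]);
translate([0, 2300, 0]) cube([3000, 200, 3000]);
translate([0, 200, 0]) cube([200, 2100, 3000]);
translate([2800, 200, 0]) cube([200, 2100, 3000]);


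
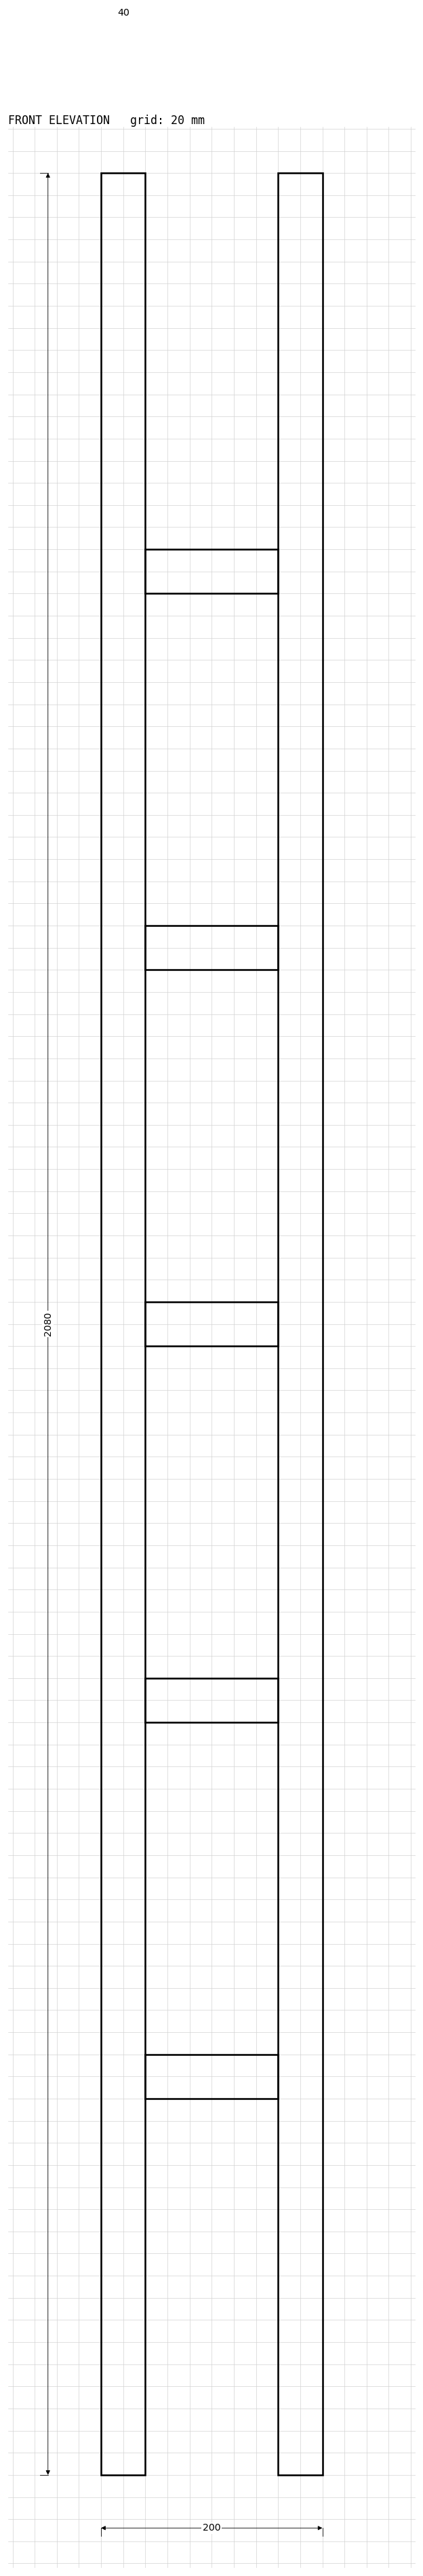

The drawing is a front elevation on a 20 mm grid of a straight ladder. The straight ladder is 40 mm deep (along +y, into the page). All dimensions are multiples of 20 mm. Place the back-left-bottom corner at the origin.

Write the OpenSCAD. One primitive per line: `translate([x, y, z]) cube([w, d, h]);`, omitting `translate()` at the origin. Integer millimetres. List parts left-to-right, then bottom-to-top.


cube([40, 40, 2080]);
translate([40, 0, 340]) cube([120, 40, 40]);
translate([40, 0, 680]) cube([120, 40, 40]);
translate([40, 0, 1020]) cube([120, 40, 40]);
translate([40, 0, 1360]) cube([120, 40, 40]);
translate([40, 0, 1700]) cube([120, 40, 40]);
translate([160, 0, 0]) cube([40, 40, 2080]);
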